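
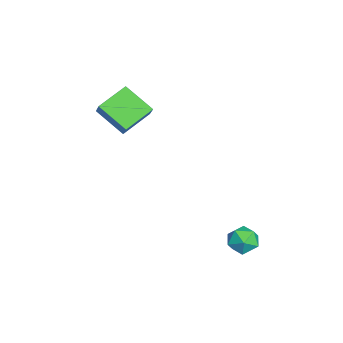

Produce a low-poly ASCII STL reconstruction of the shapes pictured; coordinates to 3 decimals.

solid 
facet normal -0.447 -0.702 0.555
outer loop
vertex -1.819 -3.974 4.033
vertex -2.665 -2.978 4.612
vertex -2.489 -4.122 3.306
endloop
endfacet
facet normal 0.593 -0.697 -0.404
outer loop
vertex -1.815 -3.062 2.468
vertex -1.819 -3.974 4.033
vertex -2.489 -4.122 3.306
endloop
endfacet
facet normal -0.446 -0.702 0.555
outer loop
vertex -2.489 -4.122 3.306
vertex -2.665 -2.978 4.612
vertex -3.336 -3.126 3.885
endloop
endfacet
facet normal -0.671 -0.148 -0.727
outer loop
vertex -3.336 -3.126 3.885
vertex -1.815 -3.062 2.468
vertex -2.489 -4.122 3.306
endloop
endfacet
facet normal 0.671 0.148 0.727
outer loop
vertex -1.819 -3.974 4.033
vertex -1.991 -1.918 3.774
vertex -2.665 -2.978 4.612
endloop
endfacet
facet normal 0.592 -0.697 -0.405
outer loop
vertex -1.144 -2.914 3.195
vertex -1.819 -3.974 4.033
vertex -1.815 -3.062 2.468
endloop
endfacet
facet normal 0.671 0.148 0.727
outer loop
vertex -1.144 -2.914 3.195
vertex -1.991 -1.918 3.774
vertex -1.819 -3.974 4.033
endloop
endfacet
facet normal -0.592 0.697 0.405
outer loop
vertex -2.665 -2.978 4.612
vertex -1.991 -1.918 3.774
vertex -3.336 -3.126 3.885
endloop
endfacet
facet normal -0.671 -0.147 -0.727
outer loop
vertex -2.661 -2.066 3.047
vertex -1.815 -3.062 2.468
vertex -3.336 -3.126 3.885
endloop
endfacet
facet normal -0.592 0.697 0.404
outer loop
vertex -3.336 -3.126 3.885
vertex -1.991 -1.918 3.774
vertex -2.661 -2.066 3.047
endloop
endfacet
facet normal 0.446 0.702 -0.555
outer loop
vertex -2.661 -2.066 3.047
vertex -1.144 -2.914 3.195
vertex -1.815 -3.062 2.468
endloop
endfacet
facet normal 0.447 0.702 -0.555
outer loop
vertex -1.991 -1.918 3.774
vertex -1.144 -2.914 3.195
vertex -2.661 -2.066 3.047
endloop
endfacet
facet normal -0.615 0.543 -0.571
outer loop
vertex 1.41 1.824 -1.73
vertex 0.856 1.492 -1.449
vertex 1.101 2.082 -1.152
endloop
endfacet
facet normal -0.023 0.908 -0.418
outer loop
vertex 1.41 1.824 -1.73
vertex 1.101 2.082 -1.152
vertex 1.804 2.076 -1.203
endloop
endfacet
facet normal 0.535 0.533 -0.655
outer loop
vertex 1.41 1.824 -1.73
vertex 1.804 2.076 -1.203
vertex 1.993 1.482 -1.532
endloop
endfacet
facet normal 0.287 -0.064 -0.956
outer loop
vertex 1.41 1.824 -1.73
vertex 1.993 1.482 -1.532
vertex 1.407 1.121 -1.684
endloop
endfacet
facet normal -0.424 -0.057 -0.904
outer loop
vertex 1.41 1.824 -1.73
vertex 1.407 1.121 -1.684
vertex 0.856 1.492 -1.449
endloop
endfacet
facet normal 0.029 0.955 0.294
outer loop
vertex 1.804 2.076 -1.203
vertex 1.101 2.082 -1.152
vertex 1.493 1.899 -0.596
endloop
endfacet
facet normal -0.930 0.364 0.044
outer loop
vertex 1.101 2.082 -1.152
vertex 0.856 1.492 -1.449
vertex 0.907 1.538 -0.748
endloop
endfacet
facet normal -0.621 -0.608 -0.495
outer loop
vertex 0.856 1.492 -1.449
vertex 1.407 1.121 -1.684
vertex 1.096 0.944 -1.077
endloop
endfacet
facet normal 0.531 -0.619 -0.578
outer loop
vertex 1.407 1.121 -1.684
vertex 1.993 1.482 -1.532
vertex 1.799 0.938 -1.128
endloop
endfacet
facet normal 0.933 0.347 -0.091
outer loop
vertex 1.993 1.482 -1.532
vertex 1.804 2.076 -1.203
vertex 2.044 1.528 -0.831
endloop
endfacet
facet normal -0.287 0.064 0.956
outer loop
vertex 1.49 1.196 -0.55
vertex 1.493 1.899 -0.596
vertex 0.907 1.538 -0.748
endloop
endfacet
facet normal -0.535 -0.533 0.655
outer loop
vertex 1.49 1.196 -0.55
vertex 0.907 1.538 -0.748
vertex 1.096 0.944 -1.077
endloop
endfacet
facet normal 0.023 -0.908 0.418
outer loop
vertex 1.49 1.196 -0.55
vertex 1.096 0.944 -1.077
vertex 1.799 0.938 -1.128
endloop
endfacet
facet normal 0.615 -0.543 0.571
outer loop
vertex 1.49 1.196 -0.55
vertex 1.799 0.938 -1.128
vertex 2.044 1.528 -0.831
endloop
endfacet
facet normal 0.424 0.057 0.904
outer loop
vertex 1.49 1.196 -0.55
vertex 2.044 1.528 -0.831
vertex 1.493 1.899 -0.596
endloop
endfacet
facet normal -0.531 0.619 0.578
outer loop
vertex 0.907 1.538 -0.748
vertex 1.493 1.899 -0.596
vertex 1.101 2.082 -1.152
endloop
endfacet
facet normal -0.933 -0.347 0.091
outer loop
vertex 1.096 0.944 -1.077
vertex 0.907 1.538 -0.748
vertex 0.856 1.492 -1.449
endloop
endfacet
facet normal -0.029 -0.955 -0.294
outer loop
vertex 1.799 0.938 -1.128
vertex 1.096 0.944 -1.077
vertex 1.407 1.121 -1.684
endloop
endfacet
facet normal 0.930 -0.364 -0.044
outer loop
vertex 2.044 1.528 -0.831
vertex 1.799 0.938 -1.128
vertex 1.993 1.482 -1.532
endloop
endfacet
facet normal 0.621 0.608 0.495
outer loop
vertex 1.493 1.899 -0.596
vertex 2.044 1.528 -0.831
vertex 1.804 2.076 -1.203
endloop
endfacet

endsolid


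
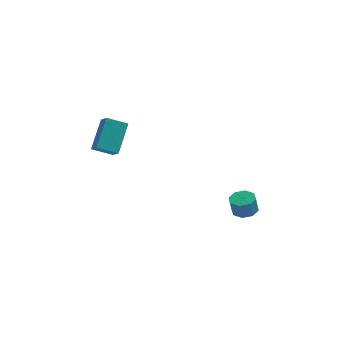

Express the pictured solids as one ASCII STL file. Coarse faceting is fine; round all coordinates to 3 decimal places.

solid 
facet normal -0.475 0.638 -0.607
outer loop
vertex -4.422 -2.029 3.396
vertex -3.313 -1.71 2.864
vertex -4.658 -3.529 2.004
endloop
endfacet
facet normal -0.873 -0.251 0.418
outer loop
vertex -4.227 -4.11 2.556
vertex -4.422 -2.029 3.396
vertex -4.658 -3.529 2.004
endloop
endfacet
facet normal -0.474 0.638 -0.607
outer loop
vertex -4.658 -3.529 2.004
vertex -3.313 -1.71 2.864
vertex -3.55 -3.211 1.472
endloop
endfacet
facet normal -0.116 -0.728 -0.676
outer loop
vertex -3.55 -3.211 1.472
vertex -4.227 -4.11 2.556
vertex -4.658 -3.529 2.004
endloop
endfacet
facet normal 0.115 0.728 0.676
outer loop
vertex -4.422 -2.029 3.396
vertex -2.882 -2.291 3.416
vertex -3.313 -1.71 2.864
endloop
endfacet
facet normal -0.873 -0.251 0.419
outer loop
vertex -3.99 -2.609 3.948
vertex -4.422 -2.029 3.396
vertex -4.227 -4.11 2.556
endloop
endfacet
facet normal 0.115 0.728 0.675
outer loop
vertex -3.99 -2.609 3.948
vertex -2.882 -2.291 3.416
vertex -4.422 -2.029 3.396
endloop
endfacet
facet normal 0.873 0.250 -0.418
outer loop
vertex -3.313 -1.71 2.864
vertex -2.882 -2.291 3.416
vertex -3.55 -3.211 1.472
endloop
endfacet
facet normal -0.115 -0.728 -0.676
outer loop
vertex -3.118 -3.791 2.024
vertex -4.227 -4.11 2.556
vertex -3.55 -3.211 1.472
endloop
endfacet
facet normal 0.873 0.251 -0.419
outer loop
vertex -3.55 -3.211 1.472
vertex -2.882 -2.291 3.416
vertex -3.118 -3.791 2.024
endloop
endfacet
facet normal 0.475 -0.638 0.607
outer loop
vertex -3.118 -3.791 2.024
vertex -3.99 -2.609 3.948
vertex -4.227 -4.11 2.556
endloop
endfacet
facet normal 0.474 -0.638 0.607
outer loop
vertex -2.882 -2.291 3.416
vertex -3.99 -2.609 3.948
vertex -3.118 -3.791 2.024
endloop
endfacet
facet normal 0.130 0.145 -0.981
outer loop
vertex 4.29 -2.837 -2.316
vertex 3.548 -2.774 -2.405
vertex 4.108 -2.296 -2.26
endloop
endfacet
facet normal 0.939 0.299 0.168
outer loop
vertex 4.29 -2.837 -2.316
vertex 4.108 -2.296 -2.26
vertex 4.154 -2.99 -1.286
endloop
endfacet
facet normal 0.939 0.300 0.169
outer loop
vertex 4.154 -2.99 -1.286
vertex 4.108 -2.296 -2.26
vertex 3.971 -2.449 -1.23
endloop
endfacet
facet normal -0.130 -0.146 0.981
outer loop
vertex 4.154 -2.99 -1.286
vertex 3.971 -2.449 -1.23
vertex 3.412 -2.926 -1.375
endloop
endfacet
facet normal 0.129 0.146 -0.981
outer loop
vertex 4.108 -2.296 -2.26
vertex 3.548 -2.774 -2.405
vertex 3.598 -2.034 -2.288
endloop
endfacet
facet normal 0.440 0.878 0.189
outer loop
vertex 4.108 -2.296 -2.26
vertex 3.598 -2.034 -2.288
vertex 3.971 -2.449 -1.23
endloop
endfacet
facet normal 0.440 0.878 0.189
outer loop
vertex 3.971 -2.449 -1.23
vertex 3.598 -2.034 -2.288
vertex 3.461 -2.187 -1.259
endloop
endfacet
facet normal -0.130 -0.145 0.981
outer loop
vertex 3.971 -2.449 -1.23
vertex 3.461 -2.187 -1.259
vertex 3.412 -2.926 -1.375
endloop
endfacet
facet normal 0.132 0.146 -0.980
outer loop
vertex 3.598 -2.034 -2.288
vertex 3.548 -2.774 -2.405
vertex 3.059 -2.206 -2.386
endloop
endfacet
facet normal -0.319 0.943 0.098
outer loop
vertex 3.598 -2.034 -2.288
vertex 3.059 -2.206 -2.386
vertex 3.461 -2.187 -1.259
endloop
endfacet
facet normal -0.318 0.943 0.098
outer loop
vertex 3.461 -2.187 -1.259
vertex 3.059 -2.206 -2.386
vertex 2.922 -2.359 -1.356
endloop
endfacet
facet normal -0.130 -0.145 0.981
outer loop
vertex 3.461 -2.187 -1.259
vertex 2.922 -2.359 -1.356
vertex 3.412 -2.926 -1.375
endloop
endfacet
facet normal 0.130 0.145 -0.981
outer loop
vertex 3.059 -2.206 -2.386
vertex 3.548 -2.774 -2.405
vertex 2.806 -2.71 -2.494
endloop
endfacet
facet normal -0.888 0.457 -0.050
outer loop
vertex 3.059 -2.206 -2.386
vertex 2.806 -2.71 -2.494
vertex 2.922 -2.359 -1.356
endloop
endfacet
facet normal -0.889 0.455 -0.050
outer loop
vertex 2.922 -2.359 -1.356
vertex 2.806 -2.71 -2.494
vertex 2.67 -2.863 -1.464
endloop
endfacet
facet normal -0.130 -0.145 0.981
outer loop
vertex 2.922 -2.359 -1.356
vertex 2.67 -2.863 -1.464
vertex 3.412 -2.926 -1.375
endloop
endfacet
facet normal 0.130 0.146 -0.981
outer loop
vertex 2.806 -2.71 -2.494
vertex 3.548 -2.774 -2.405
vertex 2.989 -3.251 -2.55
endloop
endfacet
facet normal -0.939 -0.300 -0.169
outer loop
vertex 2.806 -2.71 -2.494
vertex 2.989 -3.251 -2.55
vertex 2.67 -2.863 -1.464
endloop
endfacet
facet normal -0.939 -0.298 -0.169
outer loop
vertex 2.67 -2.863 -1.464
vertex 2.989 -3.251 -2.55
vertex 2.852 -3.404 -1.52
endloop
endfacet
facet normal -0.130 -0.145 0.981
outer loop
vertex 2.67 -2.863 -1.464
vertex 2.852 -3.404 -1.52
vertex 3.412 -2.926 -1.375
endloop
endfacet
facet normal 0.130 0.145 -0.981
outer loop
vertex 2.989 -3.251 -2.55
vertex 3.548 -2.774 -2.405
vertex 3.499 -3.513 -2.521
endloop
endfacet
facet normal -0.440 -0.878 -0.189
outer loop
vertex 2.989 -3.251 -2.55
vertex 3.499 -3.513 -2.521
vertex 2.852 -3.404 -1.52
endloop
endfacet
facet normal -0.440 -0.878 -0.189
outer loop
vertex 2.852 -3.404 -1.52
vertex 3.499 -3.513 -2.521
vertex 3.362 -3.666 -1.492
endloop
endfacet
facet normal -0.129 -0.146 0.981
outer loop
vertex 2.852 -3.404 -1.52
vertex 3.362 -3.666 -1.492
vertex 3.412 -2.926 -1.375
endloop
endfacet
facet normal 0.130 0.145 -0.981
outer loop
vertex 3.499 -3.513 -2.521
vertex 3.548 -2.774 -2.405
vertex 4.038 -3.341 -2.424
endloop
endfacet
facet normal 0.318 -0.943 -0.098
outer loop
vertex 3.499 -3.513 -2.521
vertex 4.038 -3.341 -2.424
vertex 3.362 -3.666 -1.492
endloop
endfacet
facet normal 0.319 -0.943 -0.098
outer loop
vertex 3.362 -3.666 -1.492
vertex 4.038 -3.341 -2.424
vertex 3.901 -3.494 -1.394
endloop
endfacet
facet normal -0.132 -0.146 0.980
outer loop
vertex 3.362 -3.666 -1.492
vertex 3.901 -3.494 -1.394
vertex 3.412 -2.926 -1.375
endloop
endfacet
facet normal 0.130 0.145 -0.981
outer loop
vertex 4.038 -3.341 -2.424
vertex 3.548 -2.774 -2.405
vertex 4.29 -2.837 -2.316
endloop
endfacet
facet normal 0.889 -0.455 0.051
outer loop
vertex 4.038 -3.341 -2.424
vertex 4.29 -2.837 -2.316
vertex 3.901 -3.494 -1.394
endloop
endfacet
facet normal 0.888 -0.457 0.049
outer loop
vertex 3.901 -3.494 -1.394
vertex 4.29 -2.837 -2.316
vertex 4.154 -2.99 -1.286
endloop
endfacet
facet normal -0.130 -0.145 0.981
outer loop
vertex 3.901 -3.494 -1.394
vertex 4.154 -2.99 -1.286
vertex 3.412 -2.926 -1.375
endloop
endfacet

endsolid


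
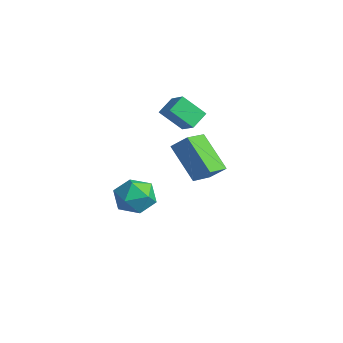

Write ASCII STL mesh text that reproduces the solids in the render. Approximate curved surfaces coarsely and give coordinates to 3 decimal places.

solid 
facet normal -0.726 -0.106 0.679
outer loop
vertex 3.268 1.847 1.782
vertex 2.76 2.975 1.414
vertex 2.693 1.364 1.092
endloop
endfacet
facet normal 0.393 -0.874 0.285
outer loop
vertex 4.22 1.585 -0.334
vertex 3.268 1.847 1.782
vertex 2.693 1.364 1.092
endloop
endfacet
facet normal -0.727 -0.105 0.678
outer loop
vertex 2.693 1.364 1.092
vertex 2.76 2.975 1.414
vertex 2.186 2.491 0.723
endloop
endfacet
facet normal -0.563 -0.475 -0.676
outer loop
vertex 2.186 2.491 0.723
vertex 4.22 1.585 -0.334
vertex 2.693 1.364 1.092
endloop
endfacet
facet normal 0.563 0.474 0.677
outer loop
vertex 3.268 1.847 1.782
vertex 4.287 3.196 -0.012
vertex 2.76 2.975 1.414
endloop
endfacet
facet normal 0.394 -0.874 0.285
outer loop
vertex 4.794 2.069 0.357
vertex 3.268 1.847 1.782
vertex 4.22 1.585 -0.334
endloop
endfacet
facet normal 0.563 0.475 0.677
outer loop
vertex 4.794 2.069 0.357
vertex 4.287 3.196 -0.012
vertex 3.268 1.847 1.782
endloop
endfacet
facet normal -0.393 0.874 -0.286
outer loop
vertex 2.76 2.975 1.414
vertex 4.287 3.196 -0.012
vertex 2.186 2.491 0.723
endloop
endfacet
facet normal -0.563 -0.474 -0.677
outer loop
vertex 3.712 2.713 -0.702
vertex 4.22 1.585 -0.334
vertex 2.186 2.491 0.723
endloop
endfacet
facet normal -0.393 0.874 -0.285
outer loop
vertex 2.186 2.491 0.723
vertex 4.287 3.196 -0.012
vertex 3.712 2.713 -0.702
endloop
endfacet
facet normal 0.727 0.106 -0.678
outer loop
vertex 3.712 2.713 -0.702
vertex 4.794 2.069 0.357
vertex 4.22 1.585 -0.334
endloop
endfacet
facet normal 0.727 0.105 -0.679
outer loop
vertex 4.287 3.196 -0.012
vertex 4.794 2.069 0.357
vertex 3.712 2.713 -0.702
endloop
endfacet
facet normal -0.490 -0.338 0.804
outer loop
vertex -0.929 1.333 -2.873
vertex -0.629 0.322 -3.116
vertex -0.004 0.933 -2.478
endloop
endfacet
facet normal -0.249 0.324 0.912
outer loop
vertex -0.929 1.333 -2.873
vertex -0.004 0.933 -2.478
vertex -0.039 1.95 -2.849
endloop
endfacet
facet normal -0.527 0.745 0.408
outer loop
vertex -0.929 1.333 -2.873
vertex -0.039 1.95 -2.849
vertex -0.687 1.967 -3.717
endloop
endfacet
facet normal -0.940 0.342 -0.013
outer loop
vertex -0.929 1.333 -2.873
vertex -0.687 1.967 -3.717
vertex -1.051 0.96 -3.882
endloop
endfacet
facet normal -0.916 -0.328 0.232
outer loop
vertex -0.929 1.333 -2.873
vertex -1.051 0.96 -3.882
vertex -0.629 0.322 -3.116
endloop
endfacet
facet normal 0.459 0.318 0.829
outer loop
vertex -0.039 1.95 -2.849
vertex -0.004 0.933 -2.478
vertex 0.811 1.32 -3.078
endloop
endfacet
facet normal 0.071 -0.754 0.653
outer loop
vertex -0.004 0.933 -2.478
vertex -0.629 0.322 -3.116
vertex 0.447 0.313 -3.243
endloop
endfacet
facet normal -0.619 -0.736 -0.272
outer loop
vertex -0.629 0.322 -3.116
vertex -1.051 0.96 -3.882
vertex -0.201 0.33 -4.111
endloop
endfacet
facet normal -0.657 0.347 -0.669
outer loop
vertex -1.051 0.96 -3.882
vertex -0.687 1.967 -3.717
vertex -0.236 1.347 -4.482
endloop
endfacet
facet normal 0.010 1.000 0.012
outer loop
vertex -0.687 1.967 -3.717
vertex -0.039 1.95 -2.849
vertex 0.389 1.958 -3.844
endloop
endfacet
facet normal 0.940 -0.342 0.013
outer loop
vertex 0.689 0.947 -4.087
vertex 0.811 1.32 -3.078
vertex 0.447 0.313 -3.243
endloop
endfacet
facet normal 0.527 -0.745 -0.408
outer loop
vertex 0.689 0.947 -4.087
vertex 0.447 0.313 -3.243
vertex -0.201 0.33 -4.111
endloop
endfacet
facet normal 0.249 -0.324 -0.912
outer loop
vertex 0.689 0.947 -4.087
vertex -0.201 0.33 -4.111
vertex -0.236 1.347 -4.482
endloop
endfacet
facet normal 0.490 0.338 -0.804
outer loop
vertex 0.689 0.947 -4.087
vertex -0.236 1.347 -4.482
vertex 0.389 1.958 -3.844
endloop
endfacet
facet normal 0.916 0.328 -0.232
outer loop
vertex 0.689 0.947 -4.087
vertex 0.389 1.958 -3.844
vertex 0.811 1.32 -3.078
endloop
endfacet
facet normal 0.657 -0.347 0.669
outer loop
vertex 0.447 0.313 -3.243
vertex 0.811 1.32 -3.078
vertex -0.004 0.933 -2.478
endloop
endfacet
facet normal -0.010 -1.000 -0.012
outer loop
vertex -0.201 0.33 -4.111
vertex 0.447 0.313 -3.243
vertex -0.629 0.322 -3.116
endloop
endfacet
facet normal -0.459 -0.318 -0.829
outer loop
vertex -0.236 1.347 -4.482
vertex -0.201 0.33 -4.111
vertex -1.051 0.96 -3.882
endloop
endfacet
facet normal -0.071 0.754 -0.653
outer loop
vertex 0.389 1.958 -3.844
vertex -0.236 1.347 -4.482
vertex -0.687 1.967 -3.717
endloop
endfacet
facet normal 0.619 0.736 0.272
outer loop
vertex 0.811 1.32 -3.078
vertex 0.389 1.958 -3.844
vertex -0.039 1.95 -2.849
endloop
endfacet
facet normal -0.859 0.011 -0.512
outer loop
vertex 0.12 2.244 1.73
vertex -0.172 3.068 2.237
vertex 0.733 3.084 0.719
endloop
endfacet
facet normal 0.289 -0.815 -0.502
outer loop
vertex 1.712 3.072 1.303
vertex 0.12 2.244 1.73
vertex 0.733 3.084 0.719
endloop
endfacet
facet normal -0.859 0.011 -0.512
outer loop
vertex 0.733 3.084 0.719
vertex -0.172 3.068 2.237
vertex 0.441 3.907 1.226
endloop
endfacet
facet normal 0.423 0.579 -0.697
outer loop
vertex 0.441 3.907 1.226
vertex 1.712 3.072 1.303
vertex 0.733 3.084 0.719
endloop
endfacet
facet normal -0.423 -0.579 0.697
outer loop
vertex 0.12 2.244 1.73
vertex 0.807 3.056 2.821
vertex -0.172 3.068 2.237
endloop
endfacet
facet normal 0.290 -0.815 -0.501
outer loop
vertex 1.099 2.233 2.314
vertex 0.12 2.244 1.73
vertex 1.712 3.072 1.303
endloop
endfacet
facet normal -0.422 -0.579 0.697
outer loop
vertex 1.099 2.233 2.314
vertex 0.807 3.056 2.821
vertex 0.12 2.244 1.73
endloop
endfacet
facet normal -0.289 0.815 0.501
outer loop
vertex -0.172 3.068 2.237
vertex 0.807 3.056 2.821
vertex 0.441 3.907 1.226
endloop
endfacet
facet normal 0.423 0.579 -0.697
outer loop
vertex 1.42 3.896 1.81
vertex 1.712 3.072 1.303
vertex 0.441 3.907 1.226
endloop
endfacet
facet normal -0.290 0.815 0.501
outer loop
vertex 0.441 3.907 1.226
vertex 0.807 3.056 2.821
vertex 1.42 3.896 1.81
endloop
endfacet
facet normal 0.859 -0.011 0.512
outer loop
vertex 1.42 3.896 1.81
vertex 1.099 2.233 2.314
vertex 1.712 3.072 1.303
endloop
endfacet
facet normal 0.859 -0.011 0.512
outer loop
vertex 0.807 3.056 2.821
vertex 1.099 2.233 2.314
vertex 1.42 3.896 1.81
endloop
endfacet

endsolid


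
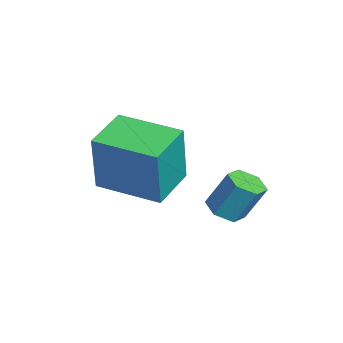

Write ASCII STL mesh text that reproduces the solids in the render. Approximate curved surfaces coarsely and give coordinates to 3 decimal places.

solid 
facet normal -0.135 -0.444 -0.886
outer loop
vertex 1.43 -2.301 -2.563
vertex 0.987 -1.943 -2.675
vertex 1.526 -1.795 -2.831
endloop
endfacet
facet normal 0.977 -0.209 -0.044
outer loop
vertex 1.43 -2.301 -2.563
vertex 1.526 -1.795 -2.831
vertex 1.596 -1.754 -1.473
endloop
endfacet
facet normal 0.977 -0.209 -0.044
outer loop
vertex 1.596 -1.754 -1.473
vertex 1.526 -1.795 -2.831
vertex 1.692 -1.249 -1.742
endloop
endfacet
facet normal 0.135 0.446 0.885
outer loop
vertex 1.596 -1.754 -1.473
vertex 1.692 -1.249 -1.742
vertex 1.153 -1.397 -1.585
endloop
endfacet
facet normal -0.134 -0.444 -0.886
outer loop
vertex 1.526 -1.795 -2.831
vertex 0.987 -1.943 -2.675
vertex 1.083 -1.438 -2.943
endloop
endfacet
facet normal 0.631 0.651 -0.422
outer loop
vertex 1.526 -1.795 -2.831
vertex 1.083 -1.438 -2.943
vertex 1.692 -1.249 -1.742
endloop
endfacet
facet normal 0.631 0.650 -0.422
outer loop
vertex 1.692 -1.249 -1.742
vertex 1.083 -1.438 -2.943
vertex 1.249 -0.891 -1.853
endloop
endfacet
facet normal 0.136 0.443 0.886
outer loop
vertex 1.692 -1.249 -1.742
vertex 1.249 -0.891 -1.853
vertex 1.153 -1.397 -1.585
endloop
endfacet
facet normal -0.134 -0.444 -0.886
outer loop
vertex 1.083 -1.438 -2.943
vertex 0.987 -1.943 -2.675
vertex 0.544 -1.586 -2.787
endloop
endfacet
facet normal -0.345 0.859 -0.378
outer loop
vertex 1.083 -1.438 -2.943
vertex 0.544 -1.586 -2.787
vertex 1.249 -0.891 -1.853
endloop
endfacet
facet normal -0.345 0.859 -0.378
outer loop
vertex 1.249 -0.891 -1.853
vertex 0.544 -1.586 -2.787
vertex 0.71 -1.039 -1.697
endloop
endfacet
facet normal 0.135 0.444 0.886
outer loop
vertex 1.249 -0.891 -1.853
vertex 0.71 -1.039 -1.697
vertex 1.153 -1.397 -1.585
endloop
endfacet
facet normal -0.135 -0.446 -0.885
outer loop
vertex 0.544 -1.586 -2.787
vertex 0.987 -1.943 -2.675
vertex 0.448 -2.091 -2.518
endloop
endfacet
facet normal -0.977 0.209 0.044
outer loop
vertex 0.544 -1.586 -2.787
vertex 0.448 -2.091 -2.518
vertex 0.71 -1.039 -1.697
endloop
endfacet
facet normal -0.977 0.209 0.044
outer loop
vertex 0.71 -1.039 -1.697
vertex 0.448 -2.091 -2.518
vertex 0.614 -1.545 -1.429
endloop
endfacet
facet normal 0.135 0.444 0.886
outer loop
vertex 0.71 -1.039 -1.697
vertex 0.614 -1.545 -1.429
vertex 1.153 -1.397 -1.585
endloop
endfacet
facet normal -0.136 -0.443 -0.886
outer loop
vertex 0.448 -2.091 -2.518
vertex 0.987 -1.943 -2.675
vertex 0.891 -2.449 -2.407
endloop
endfacet
facet normal -0.631 -0.650 0.422
outer loop
vertex 0.448 -2.091 -2.518
vertex 0.891 -2.449 -2.407
vertex 0.614 -1.545 -1.429
endloop
endfacet
facet normal -0.631 -0.651 0.423
outer loop
vertex 0.614 -1.545 -1.429
vertex 0.891 -2.449 -2.407
vertex 1.057 -1.902 -1.317
endloop
endfacet
facet normal 0.134 0.444 0.886
outer loop
vertex 0.614 -1.545 -1.429
vertex 1.057 -1.902 -1.317
vertex 1.153 -1.397 -1.585
endloop
endfacet
facet normal -0.135 -0.444 -0.886
outer loop
vertex 0.891 -2.449 -2.407
vertex 0.987 -1.943 -2.675
vertex 1.43 -2.301 -2.563
endloop
endfacet
facet normal 0.345 -0.859 0.378
outer loop
vertex 0.891 -2.449 -2.407
vertex 1.43 -2.301 -2.563
vertex 1.057 -1.902 -1.317
endloop
endfacet
facet normal 0.345 -0.859 0.378
outer loop
vertex 1.057 -1.902 -1.317
vertex 1.43 -2.301 -2.563
vertex 1.596 -1.754 -1.473
endloop
endfacet
facet normal 0.134 0.444 0.886
outer loop
vertex 1.057 -1.902 -1.317
vertex 1.596 -1.754 -1.473
vertex 1.153 -1.397 -1.585
endloop
endfacet
facet normal -0.798 0.563 0.214
outer loop
vertex -1.513 -4.43 -0.329
vertex -0.427 -2.84 -0.459
vertex -1.939 -4.298 -2.269
endloop
endfacet
facet normal -0.563 -0.824 0.068
outer loop
vertex -0.773 -5.12 -2.581
vertex -1.513 -4.43 -0.329
vertex -1.939 -4.298 -2.269
endloop
endfacet
facet normal -0.798 0.563 0.213
outer loop
vertex -1.939 -4.298 -2.269
vertex -0.427 -2.84 -0.459
vertex -0.852 -2.708 -2.399
endloop
endfacet
facet normal -0.214 0.067 -0.975
outer loop
vertex -0.852 -2.708 -2.399
vertex -0.773 -5.12 -2.581
vertex -1.939 -4.298 -2.269
endloop
endfacet
facet normal 0.214 -0.066 0.975
outer loop
vertex -1.513 -4.43 -0.329
vertex 0.739 -3.662 -0.771
vertex -0.427 -2.84 -0.459
endloop
endfacet
facet normal -0.563 -0.824 0.067
outer loop
vertex -0.348 -5.252 -0.641
vertex -1.513 -4.43 -0.329
vertex -0.773 -5.12 -2.581
endloop
endfacet
facet normal 0.214 -0.067 0.975
outer loop
vertex -0.348 -5.252 -0.641
vertex 0.739 -3.662 -0.771
vertex -1.513 -4.43 -0.329
endloop
endfacet
facet normal 0.563 0.824 -0.067
outer loop
vertex -0.427 -2.84 -0.459
vertex 0.739 -3.662 -0.771
vertex -0.852 -2.708 -2.399
endloop
endfacet
facet normal -0.214 0.067 -0.975
outer loop
vertex 0.313 -3.53 -2.711
vertex -0.773 -5.12 -2.581
vertex -0.852 -2.708 -2.399
endloop
endfacet
facet normal 0.563 0.824 -0.068
outer loop
vertex -0.852 -2.708 -2.399
vertex 0.739 -3.662 -0.771
vertex 0.313 -3.53 -2.711
endloop
endfacet
facet normal 0.799 -0.563 -0.213
outer loop
vertex 0.313 -3.53 -2.711
vertex -0.348 -5.252 -0.641
vertex -0.773 -5.12 -2.581
endloop
endfacet
facet normal 0.798 -0.563 -0.214
outer loop
vertex 0.739 -3.662 -0.771
vertex -0.348 -5.252 -0.641
vertex 0.313 -3.53 -2.711
endloop
endfacet

endsolid


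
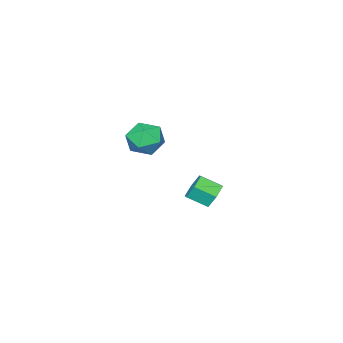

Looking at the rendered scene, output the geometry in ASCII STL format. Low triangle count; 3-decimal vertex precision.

solid 
facet normal -0.465 0.748 -0.474
outer loop
vertex -2.014 1.691 -3.721
vertex -2.622 1.519 -3.396
vertex -2.178 1.985 -3.096
endloop
endfacet
facet normal 0.855 0.518 -0.020
outer loop
vertex -2.014 1.691 -3.721
vertex -2.178 1.985 -3.096
vertex -1.531 0.913 -3.228
endloop
endfacet
facet normal 0.855 0.518 -0.020
outer loop
vertex -1.531 0.913 -3.228
vertex -2.178 1.985 -3.096
vertex -1.695 1.207 -2.603
endloop
endfacet
facet normal 0.465 -0.748 0.474
outer loop
vertex -1.531 0.913 -3.228
vertex -1.695 1.207 -2.603
vertex -2.138 0.741 -2.904
endloop
endfacet
facet normal -0.465 0.748 -0.474
outer loop
vertex -2.178 1.985 -3.096
vertex -2.622 1.519 -3.396
vertex -2.786 1.813 -2.771
endloop
endfacet
facet normal 0.227 0.618 0.753
outer loop
vertex -2.178 1.985 -3.096
vertex -2.786 1.813 -2.771
vertex -1.695 1.207 -2.603
endloop
endfacet
facet normal 0.227 0.617 0.753
outer loop
vertex -1.695 1.207 -2.603
vertex -2.786 1.813 -2.771
vertex -2.302 1.035 -2.279
endloop
endfacet
facet normal 0.465 -0.748 0.474
outer loop
vertex -1.695 1.207 -2.603
vertex -2.302 1.035 -2.279
vertex -2.138 0.741 -2.904
endloop
endfacet
facet normal -0.465 0.748 -0.474
outer loop
vertex -2.786 1.813 -2.771
vertex -2.622 1.519 -3.396
vertex -3.229 1.347 -3.072
endloop
endfacet
facet normal -0.628 0.098 0.772
outer loop
vertex -2.786 1.813 -2.771
vertex -3.229 1.347 -3.072
vertex -2.302 1.035 -2.279
endloop
endfacet
facet normal -0.627 0.100 0.772
outer loop
vertex -2.302 1.035 -2.279
vertex -3.229 1.347 -3.072
vertex -2.746 0.569 -2.579
endloop
endfacet
facet normal 0.465 -0.748 0.474
outer loop
vertex -2.302 1.035 -2.279
vertex -2.746 0.569 -2.579
vertex -2.138 0.741 -2.904
endloop
endfacet
facet normal -0.465 0.748 -0.474
outer loop
vertex -3.229 1.347 -3.072
vertex -2.622 1.519 -3.396
vertex -3.065 1.053 -3.697
endloop
endfacet
facet normal -0.855 -0.518 0.020
outer loop
vertex -3.229 1.347 -3.072
vertex -3.065 1.053 -3.697
vertex -2.746 0.569 -2.579
endloop
endfacet
facet normal -0.855 -0.518 0.020
outer loop
vertex -2.746 0.569 -2.579
vertex -3.065 1.053 -3.697
vertex -2.582 0.275 -3.204
endloop
endfacet
facet normal 0.465 -0.748 0.474
outer loop
vertex -2.746 0.569 -2.579
vertex -2.582 0.275 -3.204
vertex -2.138 0.741 -2.904
endloop
endfacet
facet normal -0.465 0.748 -0.474
outer loop
vertex -3.065 1.053 -3.697
vertex -2.622 1.519 -3.396
vertex -2.458 1.225 -4.021
endloop
endfacet
facet normal -0.227 -0.618 -0.753
outer loop
vertex -3.065 1.053 -3.697
vertex -2.458 1.225 -4.021
vertex -2.582 0.275 -3.204
endloop
endfacet
facet normal -0.228 -0.618 -0.753
outer loop
vertex -2.582 0.275 -3.204
vertex -2.458 1.225 -4.021
vertex -1.974 0.447 -3.529
endloop
endfacet
facet normal 0.465 -0.748 0.474
outer loop
vertex -2.582 0.275 -3.204
vertex -1.974 0.447 -3.529
vertex -2.138 0.741 -2.904
endloop
endfacet
facet normal -0.465 0.748 -0.474
outer loop
vertex -2.458 1.225 -4.021
vertex -2.622 1.519 -3.396
vertex -2.014 1.691 -3.721
endloop
endfacet
facet normal 0.626 -0.099 -0.773
outer loop
vertex -2.458 1.225 -4.021
vertex -2.014 1.691 -3.721
vertex -1.974 0.447 -3.529
endloop
endfacet
facet normal 0.628 -0.099 -0.772
outer loop
vertex -1.974 0.447 -3.529
vertex -2.014 1.691 -3.721
vertex -1.531 0.913 -3.228
endloop
endfacet
facet normal 0.465 -0.748 0.474
outer loop
vertex -1.974 0.447 -3.529
vertex -1.531 0.913 -3.228
vertex -2.138 0.741 -2.904
endloop
endfacet
facet normal -0.960 0.211 0.187
outer loop
vertex 1.464 2.479 1.677
vertex 1.359 1.695 2.021
vertex 1.601 2.356 2.519
endloop
endfacet
facet normal -0.561 0.802 0.208
outer loop
vertex 1.464 2.479 1.677
vertex 1.601 2.356 2.519
vertex 2.139 2.851 2.062
endloop
endfacet
facet normal -0.239 0.873 -0.425
outer loop
vertex 1.464 2.479 1.677
vertex 2.139 2.851 2.062
vertex 2.23 2.496 1.281
endloop
endfacet
facet normal -0.440 0.326 -0.837
outer loop
vertex 1.464 2.479 1.677
vertex 2.23 2.496 1.281
vertex 1.748 1.782 1.256
endloop
endfacet
facet normal -0.884 -0.083 -0.459
outer loop
vertex 1.464 2.479 1.677
vertex 1.748 1.782 1.256
vertex 1.359 1.695 2.021
endloop
endfacet
facet normal -0.055 0.709 0.703
outer loop
vertex 2.139 2.851 2.062
vertex 1.601 2.356 2.519
vertex 2.452 2.298 2.644
endloop
endfacet
facet normal -0.700 -0.248 0.669
outer loop
vertex 1.601 2.356 2.519
vertex 1.359 1.695 2.021
vertex 1.97 1.584 2.619
endloop
endfacet
facet normal -0.578 -0.724 -0.376
outer loop
vertex 1.359 1.695 2.021
vertex 1.748 1.782 1.256
vertex 2.061 1.229 1.838
endloop
endfacet
facet normal 0.141 -0.061 -0.988
outer loop
vertex 1.748 1.782 1.256
vertex 2.23 2.496 1.281
vertex 2.599 1.724 1.381
endloop
endfacet
facet normal 0.464 0.825 -0.321
outer loop
vertex 2.23 2.496 1.281
vertex 2.139 2.851 2.062
vertex 2.841 2.385 1.879
endloop
endfacet
facet normal 0.440 -0.326 0.837
outer loop
vertex 2.736 1.601 2.223
vertex 2.452 2.298 2.644
vertex 1.97 1.584 2.619
endloop
endfacet
facet normal 0.239 -0.873 0.425
outer loop
vertex 2.736 1.601 2.223
vertex 1.97 1.584 2.619
vertex 2.061 1.229 1.838
endloop
endfacet
facet normal 0.561 -0.802 -0.208
outer loop
vertex 2.736 1.601 2.223
vertex 2.061 1.229 1.838
vertex 2.599 1.724 1.381
endloop
endfacet
facet normal 0.960 -0.211 -0.187
outer loop
vertex 2.736 1.601 2.223
vertex 2.599 1.724 1.381
vertex 2.841 2.385 1.879
endloop
endfacet
facet normal 0.884 0.083 0.459
outer loop
vertex 2.736 1.601 2.223
vertex 2.841 2.385 1.879
vertex 2.452 2.298 2.644
endloop
endfacet
facet normal -0.141 0.061 0.988
outer loop
vertex 1.97 1.584 2.619
vertex 2.452 2.298 2.644
vertex 1.601 2.356 2.519
endloop
endfacet
facet normal -0.464 -0.825 0.321
outer loop
vertex 2.061 1.229 1.838
vertex 1.97 1.584 2.619
vertex 1.359 1.695 2.021
endloop
endfacet
facet normal 0.055 -0.709 -0.703
outer loop
vertex 2.599 1.724 1.381
vertex 2.061 1.229 1.838
vertex 1.748 1.782 1.256
endloop
endfacet
facet normal 0.700 0.248 -0.669
outer loop
vertex 2.841 2.385 1.879
vertex 2.599 1.724 1.381
vertex 2.23 2.496 1.281
endloop
endfacet
facet normal 0.578 0.724 0.376
outer loop
vertex 2.452 2.298 2.644
vertex 2.841 2.385 1.879
vertex 2.139 2.851 2.062
endloop
endfacet

endsolid


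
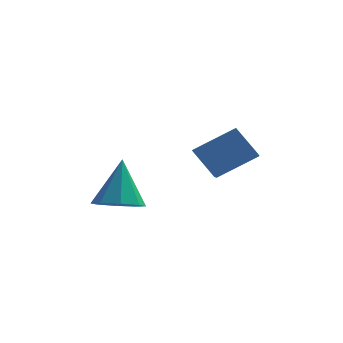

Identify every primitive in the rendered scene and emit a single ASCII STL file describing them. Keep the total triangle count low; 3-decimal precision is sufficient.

solid 
facet normal -0.579 0.304 0.756
outer loop
vertex 1.127 0.313 -0.862
vertex 1.048 2.257 -1.703
vertex -0.339 -0.152 -1.798
endloop
endfacet
facet normal 0.038 -0.917 0.397
outer loop
vertex 0.472 -0.577 -2.857
vertex 1.127 0.313 -0.862
vertex -0.339 -0.152 -1.798
endloop
endfacet
facet normal -0.579 0.304 0.757
outer loop
vertex -0.339 -0.152 -1.798
vertex 1.048 2.257 -1.703
vertex -0.418 1.793 -2.639
endloop
endfacet
facet normal -0.814 -0.258 -0.520
outer loop
vertex -0.418 1.793 -2.639
vertex 0.472 -0.577 -2.857
vertex -0.339 -0.152 -1.798
endloop
endfacet
facet normal 0.814 0.258 0.520
outer loop
vertex 1.127 0.313 -0.862
vertex 1.859 1.832 -2.762
vertex 1.048 2.257 -1.703
endloop
endfacet
facet normal 0.037 -0.917 0.397
outer loop
vertex 1.938 -0.113 -1.921
vertex 1.127 0.313 -0.862
vertex 0.472 -0.577 -2.857
endloop
endfacet
facet normal 0.814 0.258 0.520
outer loop
vertex 1.938 -0.113 -1.921
vertex 1.859 1.832 -2.762
vertex 1.127 0.313 -0.862
endloop
endfacet
facet normal -0.037 0.917 -0.397
outer loop
vertex 1.048 2.257 -1.703
vertex 1.859 1.832 -2.762
vertex -0.418 1.793 -2.639
endloop
endfacet
facet normal -0.814 -0.258 -0.520
outer loop
vertex 0.393 1.367 -3.698
vertex 0.472 -0.577 -2.857
vertex -0.418 1.793 -2.639
endloop
endfacet
facet normal -0.037 0.917 -0.397
outer loop
vertex -0.418 1.793 -2.639
vertex 1.859 1.832 -2.762
vertex 0.393 1.367 -3.698
endloop
endfacet
facet normal 0.579 -0.304 -0.757
outer loop
vertex 0.393 1.367 -3.698
vertex 1.938 -0.113 -1.921
vertex 0.472 -0.577 -2.857
endloop
endfacet
facet normal 0.579 -0.304 -0.756
outer loop
vertex 1.859 1.832 -2.762
vertex 1.938 -0.113 -1.921
vertex 0.393 1.367 -3.698
endloop
endfacet
facet normal -0.015 -0.455 -0.890
outer loop
vertex -2.429 1.058 -5.122
vertex -2.965 0.341 -4.747
vertex -3.158 1.189 -5.177
endloop
endfacet
facet normal 0.181 0.982 -0.057
outer loop
vertex -2.429 1.058 -5.122
vertex -3.158 1.189 -5.177
vertex -2.935 1.279 -2.913
endloop
endfacet
facet normal -0.015 -0.455 -0.890
outer loop
vertex -3.158 1.189 -5.177
vertex -2.965 0.341 -4.747
vertex -3.774 0.823 -4.98
endloop
endfacet
facet normal -0.507 0.862 0.016
outer loop
vertex -3.158 1.189 -5.177
vertex -3.774 0.823 -4.98
vertex -2.935 1.279 -2.913
endloop
endfacet
facet normal -0.014 -0.455 -0.891
outer loop
vertex -3.774 0.823 -4.98
vertex -2.965 0.341 -4.747
vertex -3.915 0.175 -4.647
endloop
endfacet
facet normal -0.894 0.342 0.288
outer loop
vertex -3.774 0.823 -4.98
vertex -3.915 0.175 -4.647
vertex -2.935 1.279 -2.913
endloop
endfacet
facet normal -0.014 -0.456 -0.890
outer loop
vertex -3.915 0.175 -4.647
vertex -2.965 0.341 -4.747
vertex -3.5 -0.375 -4.372
endloop
endfacet
facet normal -0.754 -0.270 0.598
outer loop
vertex -3.915 0.175 -4.647
vertex -3.5 -0.375 -4.372
vertex -2.935 1.279 -2.913
endloop
endfacet
facet normal -0.015 -0.455 -0.890
outer loop
vertex -3.5 -0.375 -4.372
vertex -2.965 0.341 -4.747
vertex -2.772 -0.506 -4.317
endloop
endfacet
facet normal -0.169 -0.619 0.767
outer loop
vertex -3.5 -0.375 -4.372
vertex -2.772 -0.506 -4.317
vertex -2.935 1.279 -2.913
endloop
endfacet
facet normal -0.015 -0.455 -0.890
outer loop
vertex -2.772 -0.506 -4.317
vertex -2.965 0.341 -4.747
vertex -2.156 -0.141 -4.514
endloop
endfacet
facet normal 0.518 -0.499 0.695
outer loop
vertex -2.772 -0.506 -4.317
vertex -2.156 -0.141 -4.514
vertex -2.935 1.279 -2.913
endloop
endfacet
facet normal -0.014 -0.455 -0.891
outer loop
vertex -2.156 -0.141 -4.514
vertex -2.965 0.341 -4.747
vertex -2.014 0.507 -4.847
endloop
endfacet
facet normal 0.906 0.019 0.424
outer loop
vertex -2.156 -0.141 -4.514
vertex -2.014 0.507 -4.847
vertex -2.935 1.279 -2.913
endloop
endfacet
facet normal -0.014 -0.455 -0.890
outer loop
vertex -2.014 0.507 -4.847
vertex -2.965 0.341 -4.747
vertex -2.429 1.058 -5.122
endloop
endfacet
facet normal 0.766 0.633 0.112
outer loop
vertex -2.014 0.507 -4.847
vertex -2.429 1.058 -5.122
vertex -2.935 1.279 -2.913
endloop
endfacet

endsolid


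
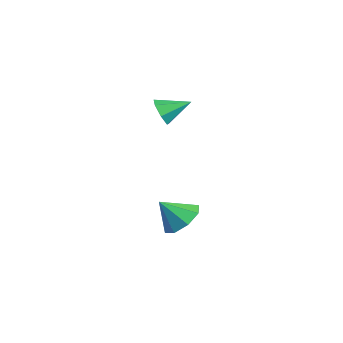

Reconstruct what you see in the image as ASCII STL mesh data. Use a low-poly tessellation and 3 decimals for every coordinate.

solid 
facet normal 0.211 0.640 -0.739
outer loop
vertex -1.086 -4.041 -3.522
vertex -1.779 -3.465 -3.221
vertex -0.852 -3.555 -3.034
endloop
endfacet
facet normal 0.653 -0.670 0.353
outer loop
vertex -1.086 -4.041 -3.522
vertex -0.852 -3.555 -3.034
vertex -2.061 -4.315 -2.239
endloop
endfacet
facet normal 0.211 0.639 -0.739
outer loop
vertex -0.852 -3.555 -3.034
vertex -1.779 -3.465 -3.221
vertex -1.161 -3.016 -2.656
endloop
endfacet
facet normal 0.618 -0.182 0.765
outer loop
vertex -0.852 -3.555 -3.034
vertex -1.161 -3.016 -2.656
vertex -2.061 -4.315 -2.239
endloop
endfacet
facet normal 0.211 0.639 -0.739
outer loop
vertex -1.161 -3.016 -2.656
vertex -1.779 -3.465 -3.221
vertex -1.832 -2.74 -2.609
endloop
endfacet
facet normal 0.152 0.205 0.967
outer loop
vertex -1.161 -3.016 -2.656
vertex -1.832 -2.74 -2.609
vertex -2.061 -4.315 -2.239
endloop
endfacet
facet normal 0.212 0.639 -0.739
outer loop
vertex -1.832 -2.74 -2.609
vertex -1.779 -3.465 -3.221
vertex -2.472 -2.888 -2.921
endloop
endfacet
facet normal -0.471 0.266 0.841
outer loop
vertex -1.832 -2.74 -2.609
vertex -2.472 -2.888 -2.921
vertex -2.061 -4.315 -2.239
endloop
endfacet
facet normal 0.212 0.639 -0.739
outer loop
vertex -2.472 -2.888 -2.921
vertex -1.779 -3.465 -3.221
vertex -2.706 -3.374 -3.408
endloop
endfacet
facet normal -0.887 -0.035 0.461
outer loop
vertex -2.472 -2.888 -2.921
vertex -2.706 -3.374 -3.408
vertex -2.061 -4.315 -2.239
endloop
endfacet
facet normal 0.212 0.640 -0.738
outer loop
vertex -2.706 -3.374 -3.408
vertex -1.779 -3.465 -3.221
vertex -2.397 -3.913 -3.787
endloop
endfacet
facet normal -0.851 -0.523 0.049
outer loop
vertex -2.706 -3.374 -3.408
vertex -2.397 -3.913 -3.787
vertex -2.061 -4.315 -2.239
endloop
endfacet
facet normal 0.212 0.640 -0.738
outer loop
vertex -2.397 -3.913 -3.787
vertex -1.779 -3.465 -3.221
vertex -1.727 -4.189 -3.834
endloop
endfacet
facet normal -0.386 -0.910 -0.153
outer loop
vertex -2.397 -3.913 -3.787
vertex -1.727 -4.189 -3.834
vertex -2.061 -4.315 -2.239
endloop
endfacet
facet normal 0.212 0.640 -0.738
outer loop
vertex -1.727 -4.189 -3.834
vertex -1.779 -3.465 -3.221
vertex -1.086 -4.041 -3.522
endloop
endfacet
facet normal 0.237 -0.971 -0.027
outer loop
vertex -1.727 -4.189 -3.834
vertex -1.086 -4.041 -3.522
vertex -2.061 -4.315 -2.239
endloop
endfacet
facet normal -0.246 -0.872 -0.422
outer loop
vertex -2.896 -4.173 2.669
vertex -3.139 -3.833 2.108
vertex -2.492 -4.073 2.227
endloop
endfacet
facet normal 0.741 -0.030 0.671
outer loop
vertex -2.896 -4.173 2.669
vertex -2.492 -4.073 2.227
vertex -2.821 -2.707 2.652
endloop
endfacet
facet normal -0.246 -0.873 -0.422
outer loop
vertex -2.492 -4.073 2.227
vertex -3.139 -3.833 2.108
vertex -2.576 -3.792 1.695
endloop
endfacet
facet normal 0.970 0.242 -0.026
outer loop
vertex -2.492 -4.073 2.227
vertex -2.576 -3.792 1.695
vertex -2.821 -2.707 2.652
endloop
endfacet
facet normal -0.246 -0.872 -0.422
outer loop
vertex -2.576 -3.792 1.695
vertex -3.139 -3.833 2.108
vertex -3.083 -3.542 1.474
endloop
endfacet
facet normal 0.550 0.619 -0.561
outer loop
vertex -2.576 -3.792 1.695
vertex -3.083 -3.542 1.474
vertex -2.821 -2.707 2.652
endloop
endfacet
facet normal -0.246 -0.873 -0.422
outer loop
vertex -3.083 -3.542 1.474
vertex -3.139 -3.833 2.108
vertex -3.633 -3.511 1.73
endloop
endfacet
facet normal -0.203 0.820 -0.536
outer loop
vertex -3.083 -3.542 1.474
vertex -3.633 -3.511 1.73
vertex -2.821 -2.707 2.652
endloop
endfacet
facet normal -0.246 -0.873 -0.421
outer loop
vertex -3.633 -3.511 1.73
vertex -3.139 -3.833 2.108
vertex -3.811 -3.722 2.271
endloop
endfacet
facet normal -0.722 0.692 0.032
outer loop
vertex -3.633 -3.511 1.73
vertex -3.811 -3.722 2.271
vertex -2.821 -2.707 2.652
endloop
endfacet
facet normal -0.247 -0.872 -0.422
outer loop
vertex -3.811 -3.722 2.271
vertex -3.139 -3.833 2.108
vertex -3.483 -4.017 2.689
endloop
endfacet
facet normal -0.615 0.331 0.716
outer loop
vertex -3.811 -3.722 2.271
vertex -3.483 -4.017 2.689
vertex -2.821 -2.707 2.652
endloop
endfacet
facet normal -0.246 -0.872 -0.422
outer loop
vertex -3.483 -4.017 2.689
vertex -3.139 -3.833 2.108
vertex -2.896 -4.173 2.669
endloop
endfacet
facet normal 0.037 0.010 0.999
outer loop
vertex -3.483 -4.017 2.689
vertex -2.896 -4.173 2.669
vertex -2.821 -2.707 2.652
endloop
endfacet

endsolid


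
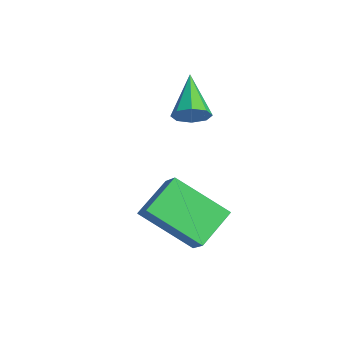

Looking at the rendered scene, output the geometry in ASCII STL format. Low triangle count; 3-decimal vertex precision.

solid 
facet normal 0.772 -0.241 -0.589
outer loop
vertex -2.524 1.445 -0.831
vertex -2.873 1.571 -1.34
vertex -2.487 1.905 -0.971
endloop
endfacet
facet normal 0.354 0.246 0.902
outer loop
vertex -2.524 1.445 -0.831
vertex -2.487 1.905 -0.971
vertex -4.207 1.989 -0.32
endloop
endfacet
facet normal 0.772 -0.241 -0.589
outer loop
vertex -2.487 1.905 -0.971
vertex -2.873 1.571 -1.34
vertex -2.676 2.169 -1.327
endloop
endfacet
facet normal 0.229 0.836 0.498
outer loop
vertex -2.487 1.905 -0.971
vertex -2.676 2.169 -1.327
vertex -4.207 1.989 -0.32
endloop
endfacet
facet normal 0.771 -0.241 -0.589
outer loop
vertex -2.676 2.169 -1.327
vertex -2.873 1.571 -1.34
vertex -2.981 2.083 -1.691
endloop
endfacet
facet normal -0.173 0.981 -0.087
outer loop
vertex -2.676 2.169 -1.327
vertex -2.981 2.083 -1.691
vertex -4.207 1.989 -0.32
endloop
endfacet
facet normal 0.771 -0.242 -0.590
outer loop
vertex -2.981 2.083 -1.691
vertex -2.873 1.571 -1.34
vertex -3.223 1.697 -1.849
endloop
endfacet
facet normal -0.618 0.597 -0.512
outer loop
vertex -2.981 2.083 -1.691
vertex -3.223 1.697 -1.849
vertex -4.207 1.989 -0.32
endloop
endfacet
facet normal 0.771 -0.241 -0.590
outer loop
vertex -3.223 1.697 -1.849
vertex -2.873 1.571 -1.34
vertex -3.26 1.237 -1.709
endloop
endfacet
facet normal -0.845 -0.092 -0.526
outer loop
vertex -3.223 1.697 -1.849
vertex -3.26 1.237 -1.709
vertex -4.207 1.989 -0.32
endloop
endfacet
facet normal 0.771 -0.242 -0.589
outer loop
vertex -3.26 1.237 -1.709
vertex -2.873 1.571 -1.34
vertex -3.071 0.973 -1.353
endloop
endfacet
facet normal -0.721 -0.682 -0.123
outer loop
vertex -3.26 1.237 -1.709
vertex -3.071 0.973 -1.353
vertex -4.207 1.989 -0.32
endloop
endfacet
facet normal 0.771 -0.242 -0.589
outer loop
vertex -3.071 0.973 -1.353
vertex -2.873 1.571 -1.34
vertex -2.766 1.059 -0.989
endloop
endfacet
facet normal -0.319 -0.827 0.463
outer loop
vertex -3.071 0.973 -1.353
vertex -2.766 1.059 -0.989
vertex -4.207 1.989 -0.32
endloop
endfacet
facet normal 0.771 -0.242 -0.589
outer loop
vertex -2.766 1.059 -0.989
vertex -2.873 1.571 -1.34
vertex -2.524 1.445 -0.831
endloop
endfacet
facet normal 0.126 -0.443 0.888
outer loop
vertex -2.766 1.059 -0.989
vertex -2.524 1.445 -0.831
vertex -4.207 1.989 -0.32
endloop
endfacet
facet normal -0.438 -0.675 0.593
outer loop
vertex -0.841 0.348 -2.596
vertex -1.568 0.311 -3.175
vertex -0.18 -0.749 -3.357
endloop
endfacet
facet normal 0.782 0.039 0.623
outer loop
vertex 0.728 0.649 -4.585
vertex -0.841 0.348 -2.596
vertex -0.18 -0.749 -3.357
endloop
endfacet
facet normal -0.438 -0.675 0.593
outer loop
vertex -0.18 -0.749 -3.357
vertex -1.568 0.311 -3.175
vertex -0.907 -0.786 -3.936
endloop
endfacet
facet normal 0.444 -0.737 -0.510
outer loop
vertex -0.907 -0.786 -3.936
vertex 0.728 0.649 -4.585
vertex -0.18 -0.749 -3.357
endloop
endfacet
facet normal -0.444 0.737 0.510
outer loop
vertex -0.841 0.348 -2.596
vertex -0.66 1.709 -4.403
vertex -1.568 0.311 -3.175
endloop
endfacet
facet normal 0.782 0.039 0.623
outer loop
vertex 0.067 1.746 -3.824
vertex -0.841 0.348 -2.596
vertex 0.728 0.649 -4.585
endloop
endfacet
facet normal -0.444 0.737 0.510
outer loop
vertex 0.067 1.746 -3.824
vertex -0.66 1.709 -4.403
vertex -0.841 0.348 -2.596
endloop
endfacet
facet normal -0.782 -0.039 -0.623
outer loop
vertex -1.568 0.311 -3.175
vertex -0.66 1.709 -4.403
vertex -0.907 -0.786 -3.936
endloop
endfacet
facet normal 0.444 -0.737 -0.510
outer loop
vertex 0.001 0.612 -5.164
vertex 0.728 0.649 -4.585
vertex -0.907 -0.786 -3.936
endloop
endfacet
facet normal -0.782 -0.039 -0.623
outer loop
vertex -0.907 -0.786 -3.936
vertex -0.66 1.709 -4.403
vertex 0.001 0.612 -5.164
endloop
endfacet
facet normal 0.438 0.675 -0.593
outer loop
vertex 0.001 0.612 -5.164
vertex 0.067 1.746 -3.824
vertex 0.728 0.649 -4.585
endloop
endfacet
facet normal 0.438 0.675 -0.593
outer loop
vertex -0.66 1.709 -4.403
vertex 0.067 1.746 -3.824
vertex 0.001 0.612 -5.164
endloop
endfacet

endsolid


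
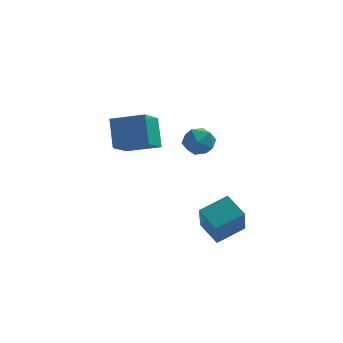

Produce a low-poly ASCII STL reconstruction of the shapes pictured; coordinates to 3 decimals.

solid 
facet normal -0.954 0.145 -0.262
outer loop
vertex -3.109 0.659 1.387
vertex -2.603 2.119 0.353
vertex -2.899 -0.352 0.062
endloop
endfacet
facet normal -0.272 -0.785 0.556
outer loop
vertex -1.277 -0.599 0.507
vertex -3.109 0.659 1.387
vertex -2.899 -0.352 0.062
endloop
endfacet
facet normal -0.954 0.145 -0.262
outer loop
vertex -2.899 -0.352 0.062
vertex -2.603 2.119 0.353
vertex -2.393 1.108 -0.972
endloop
endfacet
facet normal 0.125 -0.602 -0.789
outer loop
vertex -2.393 1.108 -0.972
vertex -1.277 -0.599 0.507
vertex -2.899 -0.352 0.062
endloop
endfacet
facet normal -0.125 0.602 0.789
outer loop
vertex -3.109 0.659 1.387
vertex -0.981 1.872 0.798
vertex -2.603 2.119 0.353
endloop
endfacet
facet normal -0.272 -0.785 0.556
outer loop
vertex -1.487 0.412 1.832
vertex -3.109 0.659 1.387
vertex -1.277 -0.599 0.507
endloop
endfacet
facet normal -0.125 0.602 0.789
outer loop
vertex -1.487 0.412 1.832
vertex -0.981 1.872 0.798
vertex -3.109 0.659 1.387
endloop
endfacet
facet normal 0.272 0.785 -0.556
outer loop
vertex -2.603 2.119 0.353
vertex -0.981 1.872 0.798
vertex -2.393 1.108 -0.972
endloop
endfacet
facet normal 0.125 -0.602 -0.789
outer loop
vertex -0.771 0.861 -0.527
vertex -1.277 -0.599 0.507
vertex -2.393 1.108 -0.972
endloop
endfacet
facet normal 0.272 0.785 -0.556
outer loop
vertex -2.393 1.108 -0.972
vertex -0.981 1.872 0.798
vertex -0.771 0.861 -0.527
endloop
endfacet
facet normal 0.954 -0.145 0.262
outer loop
vertex -0.771 0.861 -0.527
vertex -1.487 0.412 1.832
vertex -1.277 -0.599 0.507
endloop
endfacet
facet normal 0.954 -0.145 0.262
outer loop
vertex -0.981 1.872 0.798
vertex -1.487 0.412 1.832
vertex -0.771 0.861 -0.527
endloop
endfacet
facet normal -0.404 0.599 0.691
outer loop
vertex 0.409 -2.567 2.253
vertex 0.681 -3.082 2.859
vertex 1.168 -2.449 2.595
endloop
endfacet
facet normal -0.204 0.972 0.117
outer loop
vertex 0.409 -2.567 2.253
vertex 1.168 -2.449 2.595
vertex 1.064 -2.371 1.764
endloop
endfacet
facet normal -0.547 0.706 -0.450
outer loop
vertex 0.409 -2.567 2.253
vertex 1.064 -2.371 1.764
vertex 0.514 -2.956 1.515
endloop
endfacet
facet normal -0.959 0.170 -0.226
outer loop
vertex 0.409 -2.567 2.253
vertex 0.514 -2.956 1.515
vertex 0.277 -3.396 2.191
endloop
endfacet
facet normal -0.872 0.103 0.479
outer loop
vertex 0.409 -2.567 2.253
vertex 0.277 -3.396 2.191
vertex 0.681 -3.082 2.859
endloop
endfacet
facet normal 0.494 0.869 0.020
outer loop
vertex 1.064 -2.371 1.764
vertex 1.168 -2.449 2.595
vertex 1.743 -2.764 2.069
endloop
endfacet
facet normal 0.170 0.265 0.949
outer loop
vertex 1.168 -2.449 2.595
vertex 0.681 -3.082 2.859
vertex 1.506 -3.204 2.745
endloop
endfacet
facet normal -0.584 -0.539 0.607
outer loop
vertex 0.681 -3.082 2.859
vertex 0.277 -3.396 2.191
vertex 0.956 -3.789 2.496
endloop
endfacet
facet normal -0.726 -0.431 -0.535
outer loop
vertex 0.277 -3.396 2.191
vertex 0.514 -2.956 1.515
vertex 0.852 -3.711 1.665
endloop
endfacet
facet normal -0.059 0.438 -0.897
outer loop
vertex 0.514 -2.956 1.515
vertex 1.064 -2.371 1.764
vertex 1.339 -3.078 1.401
endloop
endfacet
facet normal 0.959 -0.170 0.226
outer loop
vertex 1.611 -3.593 2.007
vertex 1.743 -2.764 2.069
vertex 1.506 -3.204 2.745
endloop
endfacet
facet normal 0.547 -0.706 0.450
outer loop
vertex 1.611 -3.593 2.007
vertex 1.506 -3.204 2.745
vertex 0.956 -3.789 2.496
endloop
endfacet
facet normal 0.204 -0.972 -0.117
outer loop
vertex 1.611 -3.593 2.007
vertex 0.956 -3.789 2.496
vertex 0.852 -3.711 1.665
endloop
endfacet
facet normal 0.404 -0.599 -0.691
outer loop
vertex 1.611 -3.593 2.007
vertex 0.852 -3.711 1.665
vertex 1.339 -3.078 1.401
endloop
endfacet
facet normal 0.872 -0.103 -0.479
outer loop
vertex 1.611 -3.593 2.007
vertex 1.339 -3.078 1.401
vertex 1.743 -2.764 2.069
endloop
endfacet
facet normal 0.726 0.431 0.535
outer loop
vertex 1.506 -3.204 2.745
vertex 1.743 -2.764 2.069
vertex 1.168 -2.449 2.595
endloop
endfacet
facet normal 0.059 -0.438 0.897
outer loop
vertex 0.956 -3.789 2.496
vertex 1.506 -3.204 2.745
vertex 0.681 -3.082 2.859
endloop
endfacet
facet normal -0.494 -0.869 -0.020
outer loop
vertex 0.852 -3.711 1.665
vertex 0.956 -3.789 2.496
vertex 0.277 -3.396 2.191
endloop
endfacet
facet normal -0.170 -0.265 -0.949
outer loop
vertex 1.339 -3.078 1.401
vertex 0.852 -3.711 1.665
vertex 0.514 -2.956 1.515
endloop
endfacet
facet normal 0.584 0.539 -0.607
outer loop
vertex 1.743 -2.764 2.069
vertex 1.339 -3.078 1.401
vertex 1.064 -2.371 1.764
endloop
endfacet
facet normal -0.815 -0.470 -0.340
outer loop
vertex 1.8 -5.301 -1.966
vertex 1.058 -4.43 -1.391
vertex 1.84 -4.174 -3.619
endloop
endfacet
facet normal 0.579 -0.680 -0.450
outer loop
vertex 3.062 -3.47 -3.109
vertex 1.8 -5.301 -1.966
vertex 1.84 -4.174 -3.619
endloop
endfacet
facet normal -0.815 -0.470 -0.340
outer loop
vertex 1.84 -4.174 -3.619
vertex 1.058 -4.43 -1.391
vertex 1.098 -3.304 -3.044
endloop
endfacet
facet normal 0.020 0.563 -0.826
outer loop
vertex 1.098 -3.304 -3.044
vertex 3.062 -3.47 -3.109
vertex 1.84 -4.174 -3.619
endloop
endfacet
facet normal -0.021 -0.563 0.826
outer loop
vertex 1.8 -5.301 -1.966
vertex 2.28 -3.726 -0.881
vertex 1.058 -4.43 -1.391
endloop
endfacet
facet normal 0.580 -0.680 -0.449
outer loop
vertex 3.022 -4.596 -1.456
vertex 1.8 -5.301 -1.966
vertex 3.062 -3.47 -3.109
endloop
endfacet
facet normal -0.020 -0.563 0.826
outer loop
vertex 3.022 -4.596 -1.456
vertex 2.28 -3.726 -0.881
vertex 1.8 -5.301 -1.966
endloop
endfacet
facet normal -0.579 0.680 0.449
outer loop
vertex 1.058 -4.43 -1.391
vertex 2.28 -3.726 -0.881
vertex 1.098 -3.304 -3.044
endloop
endfacet
facet normal 0.020 0.563 -0.826
outer loop
vertex 2.32 -2.599 -2.534
vertex 3.062 -3.47 -3.109
vertex 1.098 -3.304 -3.044
endloop
endfacet
facet normal -0.580 0.680 0.449
outer loop
vertex 1.098 -3.304 -3.044
vertex 2.28 -3.726 -0.881
vertex 2.32 -2.599 -2.534
endloop
endfacet
facet normal 0.815 0.470 0.340
outer loop
vertex 2.32 -2.599 -2.534
vertex 3.022 -4.596 -1.456
vertex 3.062 -3.47 -3.109
endloop
endfacet
facet normal 0.815 0.470 0.340
outer loop
vertex 2.28 -3.726 -0.881
vertex 3.022 -4.596 -1.456
vertex 2.32 -2.599 -2.534
endloop
endfacet

endsolid


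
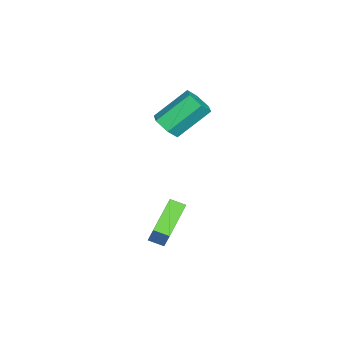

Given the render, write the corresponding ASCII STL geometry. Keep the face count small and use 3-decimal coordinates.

solid 
facet normal 0.373 -0.661 -0.652
outer loop
vertex -1.786 -3.797 3.275
vertex -2.188 -3.414 2.657
vertex -1.418 -3.18 2.86
endloop
endfacet
facet normal 0.815 -0.102 0.571
outer loop
vertex -1.786 -3.797 3.275
vertex -1.418 -3.18 2.86
vertex -2.591 -2.368 4.681
endloop
endfacet
facet normal 0.815 -0.103 0.571
outer loop
vertex -2.591 -2.368 4.681
vertex -1.418 -3.18 2.86
vertex -2.222 -1.751 4.265
endloop
endfacet
facet normal -0.373 0.662 0.651
outer loop
vertex -2.591 -2.368 4.681
vertex -2.222 -1.751 4.265
vertex -2.992 -1.986 4.063
endloop
endfacet
facet normal 0.373 -0.662 -0.651
outer loop
vertex -1.418 -3.18 2.86
vertex -2.188 -3.414 2.657
vertex -1.819 -2.798 2.242
endloop
endfacet
facet normal 0.792 0.592 -0.148
outer loop
vertex -1.418 -3.18 2.86
vertex -1.819 -2.798 2.242
vertex -2.222 -1.751 4.265
endloop
endfacet
facet normal 0.792 0.592 -0.149
outer loop
vertex -2.222 -1.751 4.265
vertex -1.819 -2.798 2.242
vertex -2.624 -1.369 3.647
endloop
endfacet
facet normal -0.373 0.661 0.651
outer loop
vertex -2.222 -1.751 4.265
vertex -2.624 -1.369 3.647
vertex -2.992 -1.986 4.063
endloop
endfacet
facet normal 0.373 -0.662 -0.651
outer loop
vertex -1.819 -2.798 2.242
vertex -2.188 -3.414 2.657
vertex -2.589 -3.032 2.039
endloop
endfacet
facet normal -0.022 0.695 -0.719
outer loop
vertex -1.819 -2.798 2.242
vertex -2.589 -3.032 2.039
vertex -2.624 -1.369 3.647
endloop
endfacet
facet normal -0.023 0.695 -0.719
outer loop
vertex -2.624 -1.369 3.647
vertex -2.589 -3.032 2.039
vertex -3.394 -1.603 3.445
endloop
endfacet
facet normal -0.372 0.661 0.652
outer loop
vertex -2.624 -1.369 3.647
vertex -3.394 -1.603 3.445
vertex -2.992 -1.986 4.063
endloop
endfacet
facet normal 0.373 -0.662 -0.651
outer loop
vertex -2.589 -3.032 2.039
vertex -2.188 -3.414 2.657
vertex -2.958 -3.649 2.455
endloop
endfacet
facet normal -0.815 0.103 -0.571
outer loop
vertex -2.589 -3.032 2.039
vertex -2.958 -3.649 2.455
vertex -3.394 -1.603 3.445
endloop
endfacet
facet normal -0.815 0.102 -0.570
outer loop
vertex -3.394 -1.603 3.445
vertex -2.958 -3.649 2.455
vertex -3.762 -2.22 3.86
endloop
endfacet
facet normal -0.373 0.661 0.652
outer loop
vertex -3.394 -1.603 3.445
vertex -3.762 -2.22 3.86
vertex -2.992 -1.986 4.063
endloop
endfacet
facet normal 0.373 -0.661 -0.651
outer loop
vertex -2.958 -3.649 2.455
vertex -2.188 -3.414 2.657
vertex -2.556 -4.031 3.073
endloop
endfacet
facet normal -0.792 -0.592 0.149
outer loop
vertex -2.958 -3.649 2.455
vertex -2.556 -4.031 3.073
vertex -3.762 -2.22 3.86
endloop
endfacet
facet normal -0.792 -0.592 0.148
outer loop
vertex -3.762 -2.22 3.86
vertex -2.556 -4.031 3.073
vertex -3.361 -2.602 4.478
endloop
endfacet
facet normal -0.373 0.662 0.651
outer loop
vertex -3.762 -2.22 3.86
vertex -3.361 -2.602 4.478
vertex -2.992 -1.986 4.063
endloop
endfacet
facet normal 0.372 -0.661 -0.652
outer loop
vertex -2.556 -4.031 3.073
vertex -2.188 -3.414 2.657
vertex -1.786 -3.797 3.275
endloop
endfacet
facet normal 0.022 -0.694 0.719
outer loop
vertex -2.556 -4.031 3.073
vertex -1.786 -3.797 3.275
vertex -3.361 -2.602 4.478
endloop
endfacet
facet normal 0.022 -0.695 0.719
outer loop
vertex -3.361 -2.602 4.478
vertex -1.786 -3.797 3.275
vertex -2.591 -2.368 4.681
endloop
endfacet
facet normal -0.373 0.662 0.651
outer loop
vertex -3.361 -2.602 4.478
vertex -2.591 -2.368 4.681
vertex -2.992 -1.986 4.063
endloop
endfacet
facet normal -0.909 0.201 0.366
outer loop
vertex -0.026 -2.83 -0.788
vertex 0.039 -2.065 -1.048
vertex -0.587 -3.19 -1.984
endloop
endfacet
facet normal -0.081 -0.943 0.322
outer loop
vertex 1.321 -3.615 -2.752
vertex -0.026 -2.83 -0.788
vertex -0.587 -3.19 -1.984
endloop
endfacet
facet normal -0.909 0.202 0.365
outer loop
vertex -0.587 -3.19 -1.984
vertex 0.039 -2.065 -1.048
vertex -0.522 -2.426 -2.245
endloop
endfacet
facet normal -0.410 -0.263 -0.873
outer loop
vertex -0.522 -2.426 -2.245
vertex 1.321 -3.615 -2.752
vertex -0.587 -3.19 -1.984
endloop
endfacet
facet normal 0.410 0.262 0.874
outer loop
vertex -0.026 -2.83 -0.788
vertex 1.947 -2.49 -1.816
vertex 0.039 -2.065 -1.048
endloop
endfacet
facet normal -0.080 -0.943 0.322
outer loop
vertex 1.882 -3.254 -1.555
vertex -0.026 -2.83 -0.788
vertex 1.321 -3.615 -2.752
endloop
endfacet
facet normal 0.410 0.264 0.873
outer loop
vertex 1.882 -3.254 -1.555
vertex 1.947 -2.49 -1.816
vertex -0.026 -2.83 -0.788
endloop
endfacet
facet normal 0.080 0.943 -0.322
outer loop
vertex 0.039 -2.065 -1.048
vertex 1.947 -2.49 -1.816
vertex -0.522 -2.426 -2.245
endloop
endfacet
facet normal -0.410 -0.262 -0.874
outer loop
vertex 1.386 -2.85 -3.012
vertex 1.321 -3.615 -2.752
vertex -0.522 -2.426 -2.245
endloop
endfacet
facet normal 0.080 0.943 -0.322
outer loop
vertex -0.522 -2.426 -2.245
vertex 1.947 -2.49 -1.816
vertex 1.386 -2.85 -3.012
endloop
endfacet
facet normal 0.909 -0.201 -0.365
outer loop
vertex 1.386 -2.85 -3.012
vertex 1.882 -3.254 -1.555
vertex 1.321 -3.615 -2.752
endloop
endfacet
facet normal 0.909 -0.202 -0.365
outer loop
vertex 1.947 -2.49 -1.816
vertex 1.882 -3.254 -1.555
vertex 1.386 -2.85 -3.012
endloop
endfacet

endsolid


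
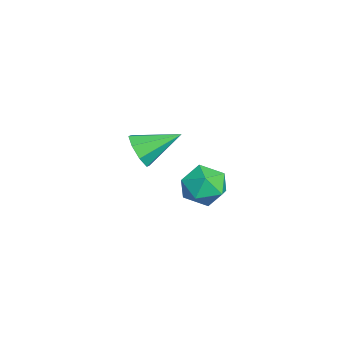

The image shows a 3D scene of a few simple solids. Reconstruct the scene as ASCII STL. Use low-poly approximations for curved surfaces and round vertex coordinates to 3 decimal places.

solid 
facet normal -0.894 -0.175 0.413
outer loop
vertex 2.659 -0.389 -0.364
vertex 2.815 -1.393 -0.452
vertex 3.11 -0.903 0.393
endloop
endfacet
facet normal -0.614 0.433 0.660
outer loop
vertex 2.659 -0.389 -0.364
vertex 3.11 -0.903 0.393
vertex 3.462 0.014 0.118
endloop
endfacet
facet normal -0.495 0.863 0.103
outer loop
vertex 2.659 -0.389 -0.364
vertex 3.462 0.014 0.118
vertex 3.385 0.091 -0.896
endloop
endfacet
facet normal -0.701 0.520 -0.488
outer loop
vertex 2.659 -0.389 -0.364
vertex 3.385 0.091 -0.896
vertex 2.985 -0.779 -1.248
endloop
endfacet
facet normal -0.947 -0.121 -0.296
outer loop
vertex 2.659 -0.389 -0.364
vertex 2.985 -0.779 -1.248
vertex 2.815 -1.393 -0.452
endloop
endfacet
facet normal 0.017 0.281 0.959
outer loop
vertex 3.462 0.014 0.118
vertex 3.11 -0.903 0.393
vertex 4.115 -0.741 0.328
endloop
endfacet
facet normal -0.437 -0.704 0.560
outer loop
vertex 3.11 -0.903 0.393
vertex 2.815 -1.393 -0.452
vertex 3.715 -1.611 -0.024
endloop
endfacet
facet normal -0.524 -0.617 -0.588
outer loop
vertex 2.815 -1.393 -0.452
vertex 2.985 -0.779 -1.248
vertex 3.638 -1.534 -1.038
endloop
endfacet
facet normal -0.126 0.421 -0.898
outer loop
vertex 2.985 -0.779 -1.248
vertex 3.385 0.091 -0.896
vertex 3.99 -0.617 -1.313
endloop
endfacet
facet normal 0.209 0.976 0.058
outer loop
vertex 3.385 0.091 -0.896
vertex 3.462 0.014 0.118
vertex 4.285 -0.127 -0.468
endloop
endfacet
facet normal 0.701 -0.520 0.488
outer loop
vertex 4.441 -1.131 -0.556
vertex 4.115 -0.741 0.328
vertex 3.715 -1.611 -0.024
endloop
endfacet
facet normal 0.495 -0.863 -0.103
outer loop
vertex 4.441 -1.131 -0.556
vertex 3.715 -1.611 -0.024
vertex 3.638 -1.534 -1.038
endloop
endfacet
facet normal 0.614 -0.433 -0.660
outer loop
vertex 4.441 -1.131 -0.556
vertex 3.638 -1.534 -1.038
vertex 3.99 -0.617 -1.313
endloop
endfacet
facet normal 0.894 0.175 -0.413
outer loop
vertex 4.441 -1.131 -0.556
vertex 3.99 -0.617 -1.313
vertex 4.285 -0.127 -0.468
endloop
endfacet
facet normal 0.947 0.121 0.296
outer loop
vertex 4.441 -1.131 -0.556
vertex 4.285 -0.127 -0.468
vertex 4.115 -0.741 0.328
endloop
endfacet
facet normal 0.126 -0.421 0.898
outer loop
vertex 3.715 -1.611 -0.024
vertex 4.115 -0.741 0.328
vertex 3.11 -0.903 0.393
endloop
endfacet
facet normal -0.209 -0.976 -0.058
outer loop
vertex 3.638 -1.534 -1.038
vertex 3.715 -1.611 -0.024
vertex 2.815 -1.393 -0.452
endloop
endfacet
facet normal -0.017 -0.281 -0.959
outer loop
vertex 3.99 -0.617 -1.313
vertex 3.638 -1.534 -1.038
vertex 2.985 -0.779 -1.248
endloop
endfacet
facet normal 0.437 0.704 -0.560
outer loop
vertex 4.285 -0.127 -0.468
vertex 3.99 -0.617 -1.313
vertex 3.385 0.091 -0.896
endloop
endfacet
facet normal 0.524 0.617 0.588
outer loop
vertex 4.115 -0.741 0.328
vertex 4.285 -0.127 -0.468
vertex 3.462 0.014 0.118
endloop
endfacet
facet normal 0.058 -0.892 -0.448
outer loop
vertex -0.577 -3.313 -0.909
vertex -1.115 -3.017 -1.567
vertex -0.226 -3.029 -1.429
endloop
endfacet
facet normal 0.764 0.188 0.618
outer loop
vertex -0.577 -3.313 -0.909
vertex -0.226 -3.029 -1.429
vertex -1.225 -1.323 -0.713
endloop
endfacet
facet normal 0.058 -0.891 -0.449
outer loop
vertex -0.226 -3.029 -1.429
vertex -1.115 -3.017 -1.567
vertex -0.396 -2.737 -2.03
endloop
endfacet
facet normal 0.863 0.505 0.001
outer loop
vertex -0.226 -3.029 -1.429
vertex -0.396 -2.737 -2.03
vertex -1.225 -1.323 -0.713
endloop
endfacet
facet normal 0.058 -0.892 -0.449
outer loop
vertex -0.396 -2.737 -2.03
vertex -1.115 -3.017 -1.567
vertex -0.987 -2.61 -2.359
endloop
endfacet
facet normal 0.443 0.736 -0.512
outer loop
vertex -0.396 -2.737 -2.03
vertex -0.987 -2.61 -2.359
vertex -1.225 -1.323 -0.713
endloop
endfacet
facet normal 0.058 -0.892 -0.449
outer loop
vertex -0.987 -2.61 -2.359
vertex -1.115 -3.017 -1.567
vertex -1.654 -2.721 -2.224
endloop
endfacet
facet normal -0.249 0.745 -0.619
outer loop
vertex -0.987 -2.61 -2.359
vertex -1.654 -2.721 -2.224
vertex -1.225 -1.323 -0.713
endloop
endfacet
facet normal 0.057 -0.892 -0.449
outer loop
vertex -1.654 -2.721 -2.224
vertex -1.115 -3.017 -1.567
vertex -2.004 -3.005 -1.704
endloop
endfacet
facet normal -0.810 0.527 -0.257
outer loop
vertex -1.654 -2.721 -2.224
vertex -2.004 -3.005 -1.704
vertex -1.225 -1.323 -0.713
endloop
endfacet
facet normal 0.057 -0.891 -0.450
outer loop
vertex -2.004 -3.005 -1.704
vertex -1.115 -3.017 -1.567
vertex -1.834 -3.297 -1.104
endloop
endfacet
facet normal -0.909 0.209 0.360
outer loop
vertex -2.004 -3.005 -1.704
vertex -1.834 -3.297 -1.104
vertex -1.225 -1.323 -0.713
endloop
endfacet
facet normal 0.059 -0.892 -0.448
outer loop
vertex -1.834 -3.297 -1.104
vertex -1.115 -3.017 -1.567
vertex -1.243 -3.424 -0.774
endloop
endfacet
facet normal -0.491 -0.021 0.871
outer loop
vertex -1.834 -3.297 -1.104
vertex -1.243 -3.424 -0.774
vertex -1.225 -1.323 -0.713
endloop
endfacet
facet normal 0.058 -0.892 -0.448
outer loop
vertex -1.243 -3.424 -0.774
vertex -1.115 -3.017 -1.567
vertex -0.577 -3.313 -0.909
endloop
endfacet
facet normal 0.203 -0.030 0.979
outer loop
vertex -1.243 -3.424 -0.774
vertex -0.577 -3.313 -0.909
vertex -1.225 -1.323 -0.713
endloop
endfacet

endsolid


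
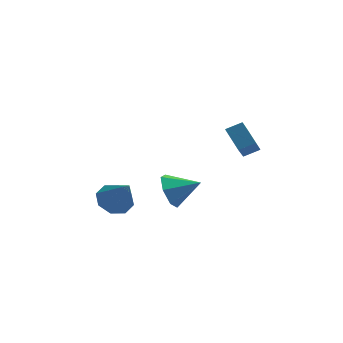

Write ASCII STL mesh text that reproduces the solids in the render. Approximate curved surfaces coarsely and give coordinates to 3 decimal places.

solid 
facet normal -0.492 0.599 0.631
outer loop
vertex 1.403 -3.869 1.955
vertex 2.14 -3.633 2.306
vertex 1.534 -2.503 0.76
endloop
endfacet
facet normal -0.867 -0.279 -0.413
outer loop
vertex 2.18 -3.287 -0.066
vertex 1.403 -3.869 1.955
vertex 1.534 -2.503 0.76
endloop
endfacet
facet normal -0.494 0.598 0.631
outer loop
vertex 1.534 -2.503 0.76
vertex 2.14 -3.633 2.306
vertex 2.271 -2.266 1.112
endloop
endfacet
facet normal 0.072 0.751 -0.656
outer loop
vertex 2.271 -2.266 1.112
vertex 2.18 -3.287 -0.066
vertex 1.534 -2.503 0.76
endloop
endfacet
facet normal -0.072 -0.751 0.656
outer loop
vertex 1.403 -3.869 1.955
vertex 2.786 -4.417 1.48
vertex 2.14 -3.633 2.306
endloop
endfacet
facet normal -0.867 -0.278 -0.413
outer loop
vertex 2.049 -4.654 1.128
vertex 1.403 -3.869 1.955
vertex 2.18 -3.287 -0.066
endloop
endfacet
facet normal -0.072 -0.751 0.656
outer loop
vertex 2.049 -4.654 1.128
vertex 2.786 -4.417 1.48
vertex 1.403 -3.869 1.955
endloop
endfacet
facet normal 0.867 0.278 0.414
outer loop
vertex 2.14 -3.633 2.306
vertex 2.786 -4.417 1.48
vertex 2.271 -2.266 1.112
endloop
endfacet
facet normal 0.072 0.751 -0.656
outer loop
vertex 2.917 -3.051 0.285
vertex 2.18 -3.287 -0.066
vertex 2.271 -2.266 1.112
endloop
endfacet
facet normal 0.867 0.278 0.413
outer loop
vertex 2.271 -2.266 1.112
vertex 2.786 -4.417 1.48
vertex 2.917 -3.051 0.285
endloop
endfacet
facet normal 0.493 -0.599 -0.632
outer loop
vertex 2.917 -3.051 0.285
vertex 2.049 -4.654 1.128
vertex 2.18 -3.287 -0.066
endloop
endfacet
facet normal 0.494 -0.599 -0.630
outer loop
vertex 2.786 -4.417 1.48
vertex 2.049 -4.654 1.128
vertex 2.917 -3.051 0.285
endloop
endfacet
facet normal -0.915 -0.021 -0.403
outer loop
vertex -0.777 -2.64 -3.422
vertex -1.12 -3.126 -2.618
vertex -1.072 -2.14 -2.778
endloop
endfacet
facet normal 0.651 0.714 -0.256
outer loop
vertex -0.777 -2.64 -3.422
vertex -1.072 -2.14 -2.778
vertex 0.28 -3.094 -2.002
endloop
endfacet
facet normal -0.915 -0.021 -0.404
outer loop
vertex -1.072 -2.14 -2.778
vertex -1.12 -3.126 -2.618
vertex -1.404 -2.382 -2.013
endloop
endfacet
facet normal 0.352 0.838 0.418
outer loop
vertex -1.072 -2.14 -2.778
vertex -1.404 -2.382 -2.013
vertex 0.28 -3.094 -2.002
endloop
endfacet
facet normal -0.915 -0.022 -0.403
outer loop
vertex -1.404 -2.382 -2.013
vertex -1.12 -3.126 -2.618
vertex -1.521 -3.185 -1.704
endloop
endfacet
facet normal 0.137 0.338 0.931
outer loop
vertex -1.404 -2.382 -2.013
vertex -1.521 -3.185 -1.704
vertex 0.28 -3.094 -2.002
endloop
endfacet
facet normal -0.915 -0.020 -0.403
outer loop
vertex -1.521 -3.185 -1.704
vertex -1.12 -3.126 -2.618
vertex -1.337 -3.943 -2.084
endloop
endfacet
facet normal 0.169 -0.409 0.897
outer loop
vertex -1.521 -3.185 -1.704
vertex -1.337 -3.943 -2.084
vertex 0.28 -3.094 -2.002
endloop
endfacet
facet normal -0.915 -0.021 -0.403
outer loop
vertex -1.337 -3.943 -2.084
vertex -1.12 -3.126 -2.618
vertex -0.989 -4.086 -2.866
endloop
endfacet
facet normal 0.423 -0.839 0.342
outer loop
vertex -1.337 -3.943 -2.084
vertex -0.989 -4.086 -2.866
vertex 0.28 -3.094 -2.002
endloop
endfacet
facet normal -0.915 -0.021 -0.403
outer loop
vertex -0.989 -4.086 -2.866
vertex -1.12 -3.126 -2.618
vertex -0.74 -3.506 -3.461
endloop
endfacet
facet normal 0.709 -0.630 -0.318
outer loop
vertex -0.989 -4.086 -2.866
vertex -0.74 -3.506 -3.461
vertex 0.28 -3.094 -2.002
endloop
endfacet
facet normal -0.915 -0.021 -0.403
outer loop
vertex -0.74 -3.506 -3.461
vertex -1.12 -3.126 -2.618
vertex -0.777 -2.64 -3.422
endloop
endfacet
facet normal 0.810 0.061 -0.583
outer loop
vertex -0.74 -3.506 -3.461
vertex -0.777 -2.64 -3.422
vertex 0.28 -3.094 -2.002
endloop
endfacet
facet normal -0.419 0.445 -0.792
outer loop
vertex -3.075 -1.598 -3.849
vertex -3.744 -2.272 -3.874
vertex -3.656 -1.428 -3.446
endloop
endfacet
facet normal 0.568 0.595 0.568
outer loop
vertex -3.075 -1.598 -3.849
vertex -3.656 -1.428 -3.446
vertex -2.956 -3.108 -2.386
endloop
endfacet
facet normal -0.419 0.445 -0.792
outer loop
vertex -3.656 -1.428 -3.446
vertex -3.744 -2.272 -3.874
vertex -4.288 -1.752 -3.294
endloop
endfacet
facet normal -0.058 0.515 0.855
outer loop
vertex -3.656 -1.428 -3.446
vertex -4.288 -1.752 -3.294
vertex -2.956 -3.108 -2.386
endloop
endfacet
facet normal -0.419 0.445 -0.792
outer loop
vertex -4.288 -1.752 -3.294
vertex -3.744 -2.272 -3.874
vertex -4.602 -2.381 -3.481
endloop
endfacet
facet normal -0.546 0.024 0.837
outer loop
vertex -4.288 -1.752 -3.294
vertex -4.602 -2.381 -3.481
vertex -2.956 -3.108 -2.386
endloop
endfacet
facet normal -0.419 0.445 -0.791
outer loop
vertex -4.602 -2.381 -3.481
vertex -3.744 -2.272 -3.874
vertex -4.413 -2.946 -3.899
endloop
endfacet
facet normal -0.611 -0.593 0.525
outer loop
vertex -4.602 -2.381 -3.481
vertex -4.413 -2.946 -3.899
vertex -2.956 -3.108 -2.386
endloop
endfacet
facet normal -0.419 0.445 -0.792
outer loop
vertex -4.413 -2.946 -3.899
vertex -3.744 -2.272 -3.874
vertex -3.832 -3.116 -4.302
endloop
endfacet
facet normal -0.214 -0.972 0.102
outer loop
vertex -4.413 -2.946 -3.899
vertex -3.832 -3.116 -4.302
vertex -2.956 -3.108 -2.386
endloop
endfacet
facet normal -0.419 0.445 -0.792
outer loop
vertex -3.832 -3.116 -4.302
vertex -3.744 -2.272 -3.874
vertex -3.199 -2.791 -4.454
endloop
endfacet
facet normal 0.413 -0.892 -0.185
outer loop
vertex -3.832 -3.116 -4.302
vertex -3.199 -2.791 -4.454
vertex -2.956 -3.108 -2.386
endloop
endfacet
facet normal -0.420 0.444 -0.792
outer loop
vertex -3.199 -2.791 -4.454
vertex -3.744 -2.272 -3.874
vertex -2.886 -2.162 -4.267
endloop
endfacet
facet normal 0.902 -0.399 -0.167
outer loop
vertex -3.199 -2.791 -4.454
vertex -2.886 -2.162 -4.267
vertex -2.956 -3.108 -2.386
endloop
endfacet
facet normal -0.419 0.446 -0.791
outer loop
vertex -2.886 -2.162 -4.267
vertex -3.744 -2.272 -3.874
vertex -3.075 -1.598 -3.849
endloop
endfacet
facet normal 0.966 0.216 0.145
outer loop
vertex -2.886 -2.162 -4.267
vertex -3.075 -1.598 -3.849
vertex -2.956 -3.108 -2.386
endloop
endfacet

endsolid
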